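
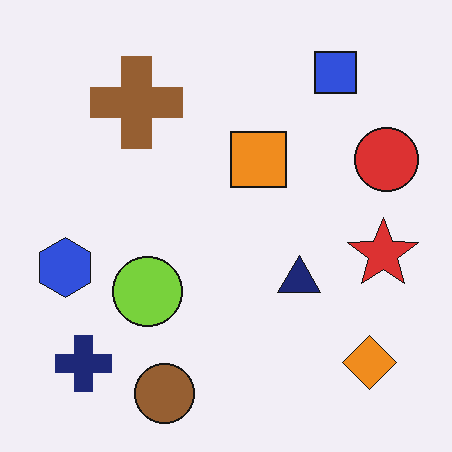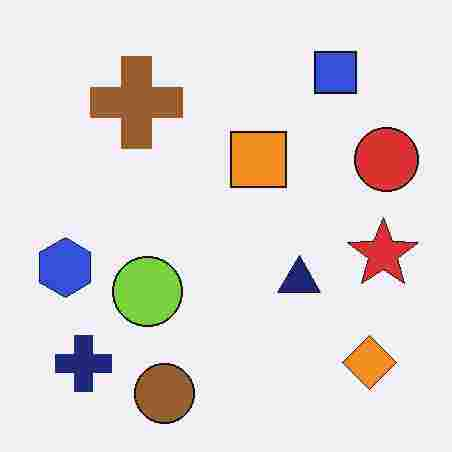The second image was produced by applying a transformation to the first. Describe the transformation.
The transformation is: heavily JPEG-compressed with obvious blocking artifacts.

Blocky 8×8 compression artifacts appear around shape edges and the flat background shows ringing — characteristic JPEG degradation.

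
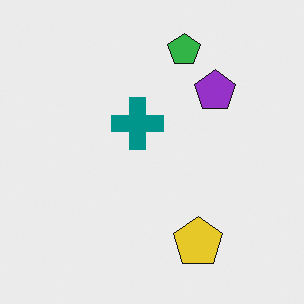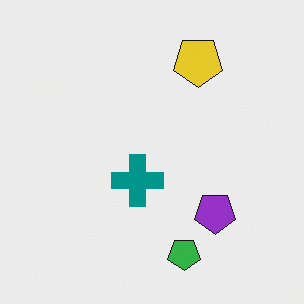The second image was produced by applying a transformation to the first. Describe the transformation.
The second image is the first flipped vertically (top ↔ bottom).

The green pentagon is in the top of the first image and the bottom of the second — shapes on opposite sides of the horizontal midline have swapped in a mirror flip.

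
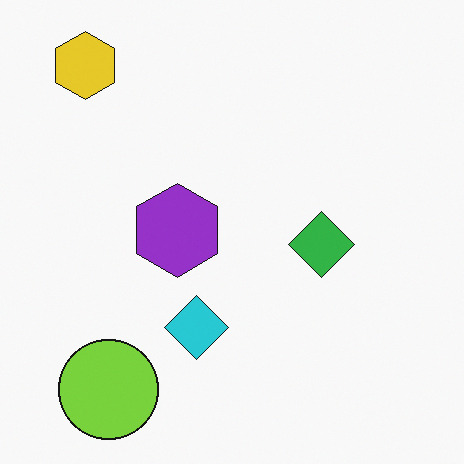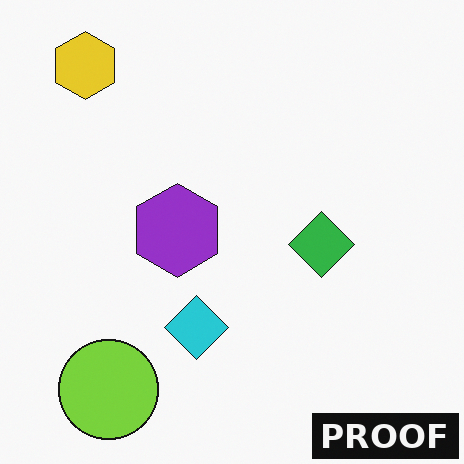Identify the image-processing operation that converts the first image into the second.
The second image is the first watermarked with the text "PROOF" in the lower-right corner.

A dark label reading "PROOF" appears in the lower-right corner.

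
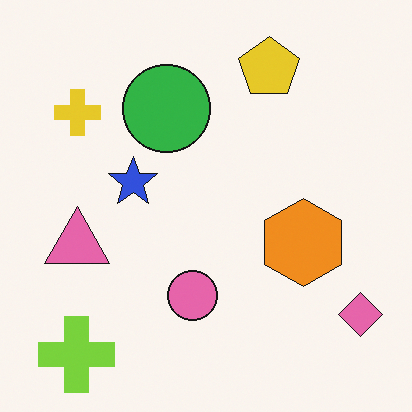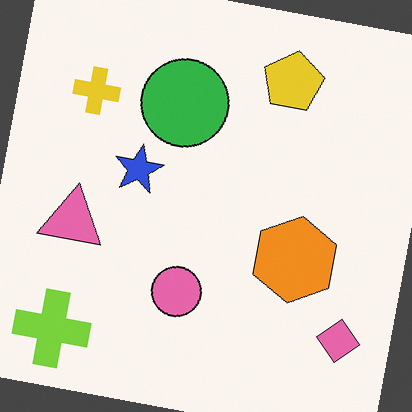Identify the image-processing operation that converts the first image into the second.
This is the original image rotated clockwise by a small amount.

Every shape is tilted by the same angle and the image corners show triangular fill wedges — a whole-image rotation by a non-right angle.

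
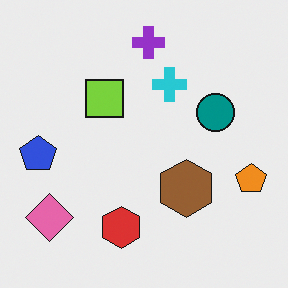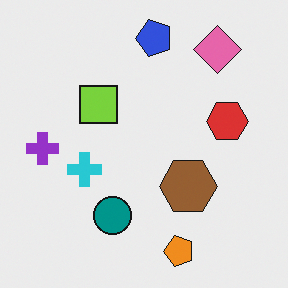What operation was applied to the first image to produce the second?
The second image is the first transposed (reflected across the top-left ↔ bottom-right diagonal).

Shapes have swapped their row and column positions — what was in the top-right is now in the bottom-left — a diagonal reflection.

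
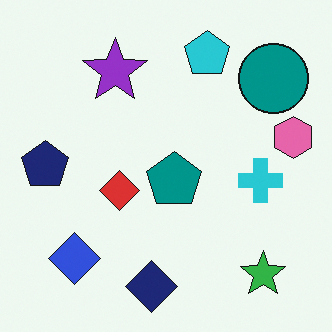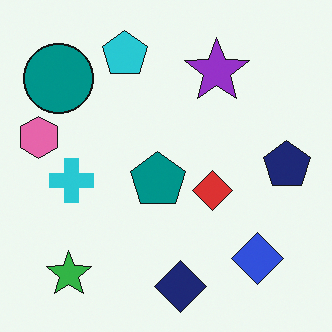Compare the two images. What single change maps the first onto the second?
The second image is the first flipped horizontally (left ↔ right).

The pink hexagon is in the right of the first image and the left of the second — shapes on opposite sides of the vertical midline have swapped in a mirror flip.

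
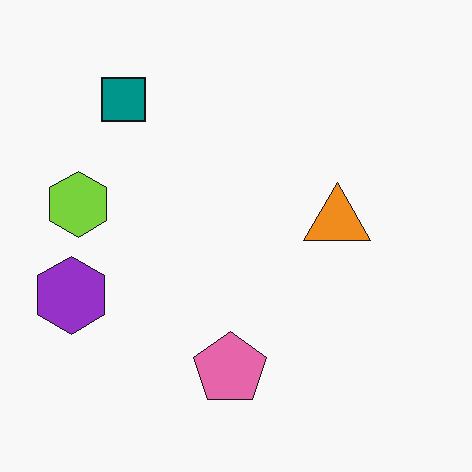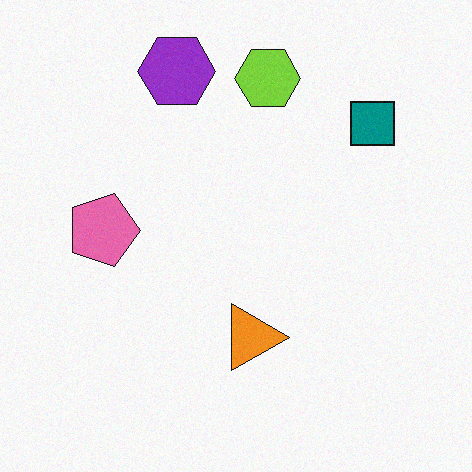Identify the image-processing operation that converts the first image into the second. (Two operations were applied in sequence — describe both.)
This is the original image degraded with a light layer of grain, then rotated 90° clockwise.

Random speckle covers the whole image, including the flat background. The teal square sits in the top-left of the first image and the top-right of the second — consistent with a whole-image 90° clockwise rotation.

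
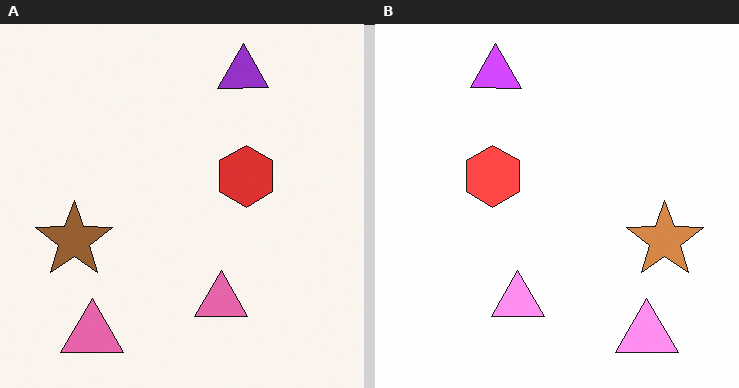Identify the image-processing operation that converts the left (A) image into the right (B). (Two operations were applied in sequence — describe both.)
The right (B) image is the left (A) flipped horizontally (left ↔ right), then brightened a lot.

The brown star is in the left of the left (A) image and the right of the right (B) — shapes on opposite sides of the vertical midline have swapped in a mirror flip. Every pixel — background and shapes alike — is uniformly brightened.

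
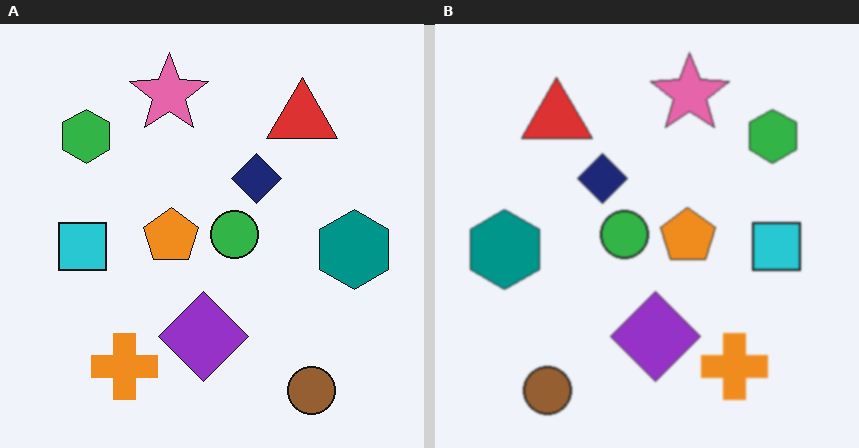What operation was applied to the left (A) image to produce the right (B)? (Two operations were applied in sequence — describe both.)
It was given a subtle gaussian blur, then flipped horizontally (left ↔ right).

Shape edges and outlines are uniformly softened across the whole image. The teal hexagon is in the right of the left (A) image and the left of the right (B) — shapes on opposite sides of the vertical midline have swapped in a mirror flip.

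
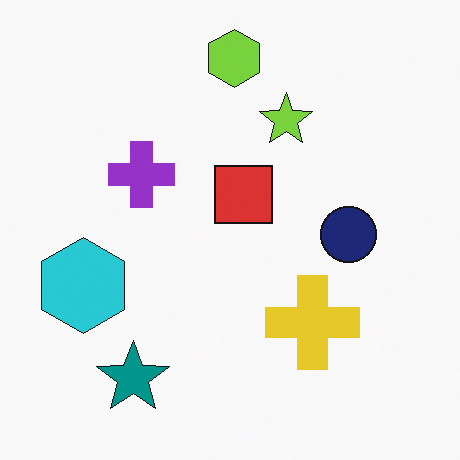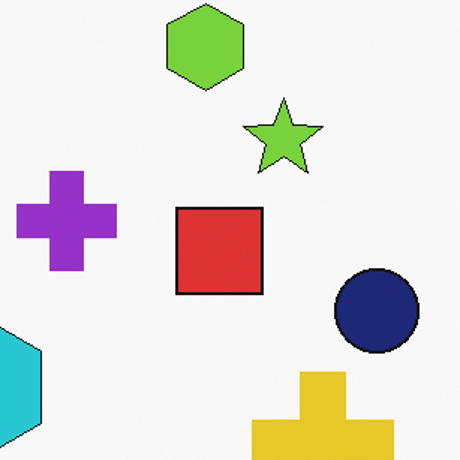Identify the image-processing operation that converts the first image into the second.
The second image is the first cropped to a modestly smaller region and rescaled.

The visible shapes are larger and the field of view is narrower; shapes near the original edges may be partly or wholly outside the frame — a crop-and-rescale.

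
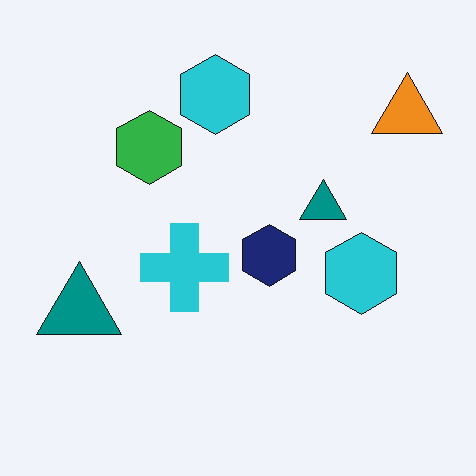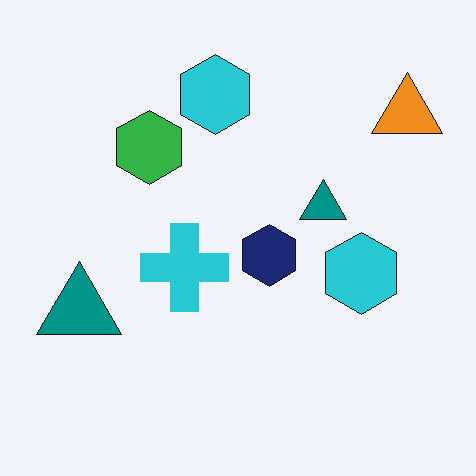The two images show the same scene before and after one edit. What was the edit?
This is the original image JPEG-compressed with visible artifacts.

Blocky 8×8 compression artifacts appear around shape edges and the flat background shows ringing — characteristic JPEG degradation.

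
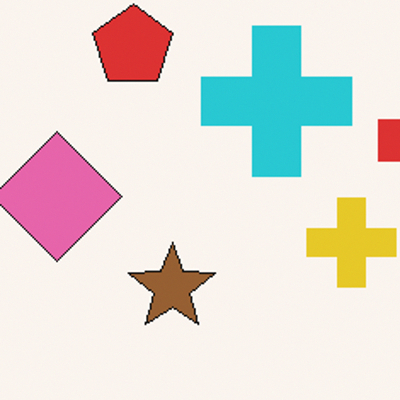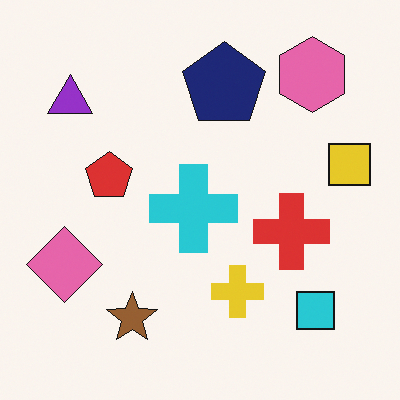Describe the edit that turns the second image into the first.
The image was cropped to a noticeably smaller region and rescaled.

The visible shapes are larger and the field of view is narrower; shapes near the original edges may be partly or wholly outside the frame — a crop-and-rescale.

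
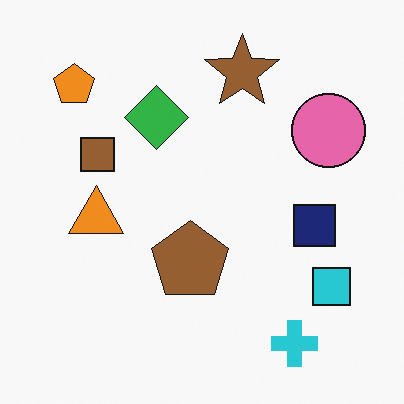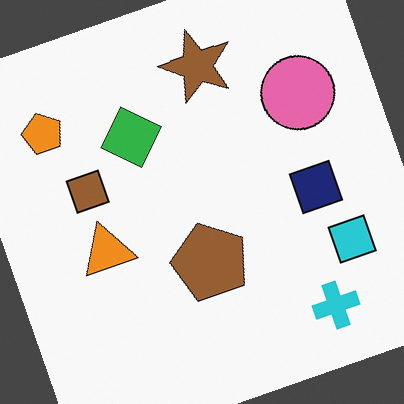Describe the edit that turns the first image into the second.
This is the original image rotated counter-clockwise by a clearly visible amount.

Every shape is tilted by the same angle and the image corners show triangular fill wedges — a whole-image rotation by a non-right angle.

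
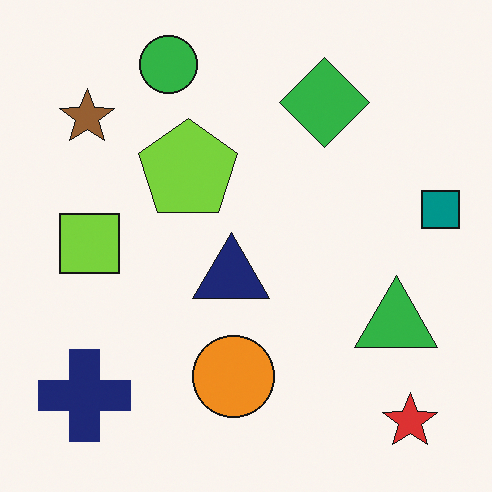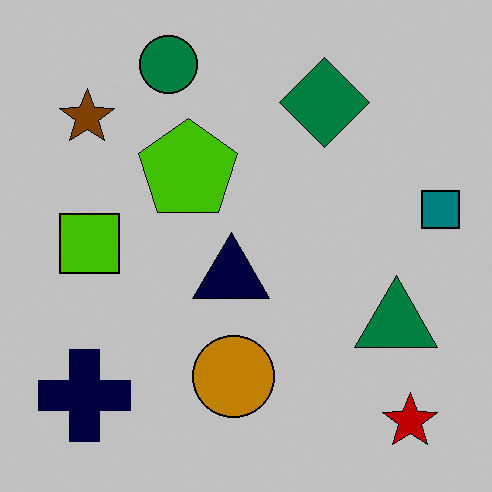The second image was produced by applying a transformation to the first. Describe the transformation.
The transformation is: aggressively posterized.

Each flat color has snapped to a coarser quantized level — most visibly, the near-white background has dropped to a flat grey.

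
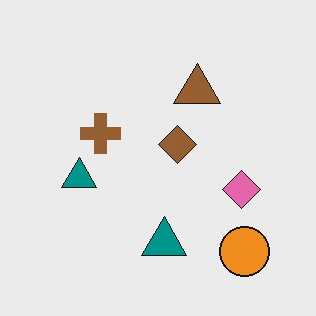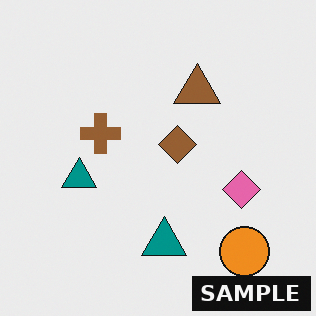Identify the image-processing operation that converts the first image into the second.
Watermarked with the text "SAMPLE" in the lower-right corner.

A dark label reading "SAMPLE" appears in the lower-right corner.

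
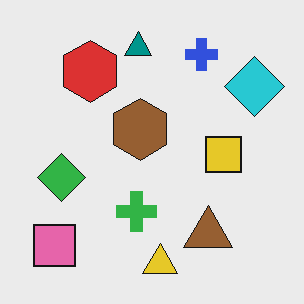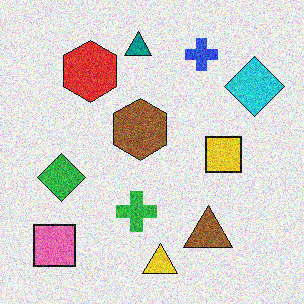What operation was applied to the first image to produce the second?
The image was degraded with moderate additive noise.

Random speckle covers the whole image, including the flat background.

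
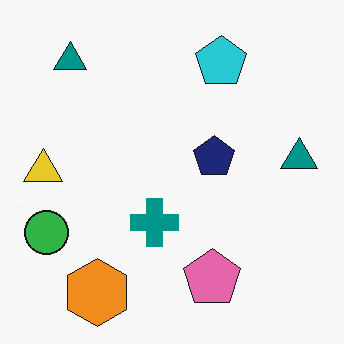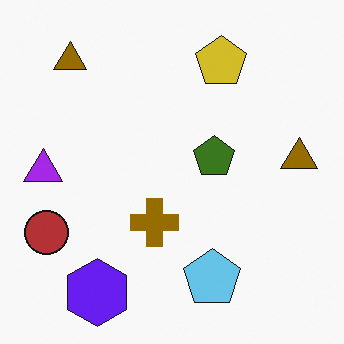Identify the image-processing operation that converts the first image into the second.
The second image is the first hue-shifted by a large amount.

Every shape's color has rotated by the same amount around the hue wheel — a uniform hue shift.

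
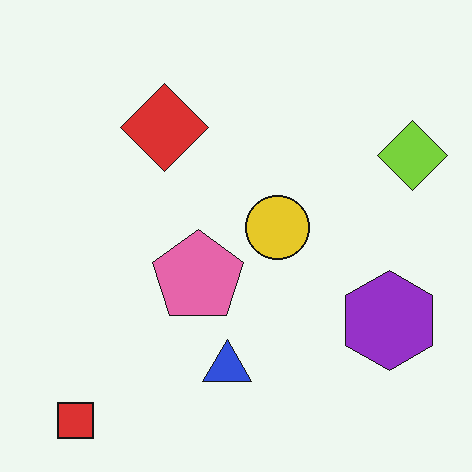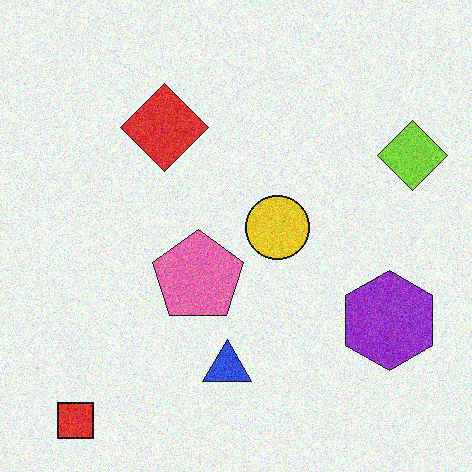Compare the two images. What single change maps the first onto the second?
It was degraded with moderate additive noise.

Random speckle covers the whole image, including the flat background.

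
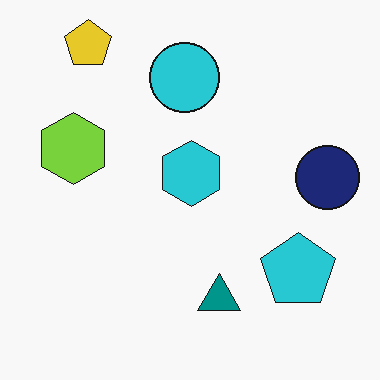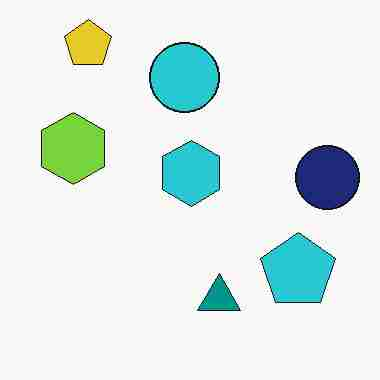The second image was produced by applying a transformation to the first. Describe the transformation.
The image was heavily JPEG-compressed with obvious blocking artifacts.

Blocky 8×8 compression artifacts appear around shape edges and the flat background shows ringing — characteristic JPEG degradation.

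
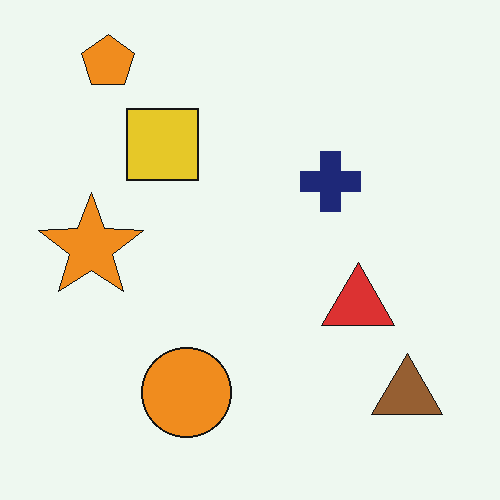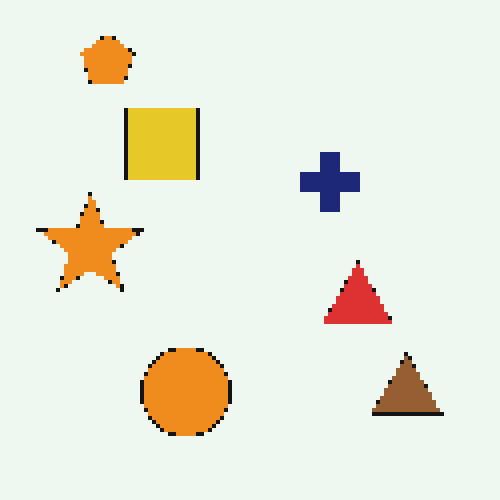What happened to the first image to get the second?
It was mildly pixelated.

Shapes are reduced to large square blocks; fine edges and outlines are lost — a downscale-then-upscale (mosaic) effect.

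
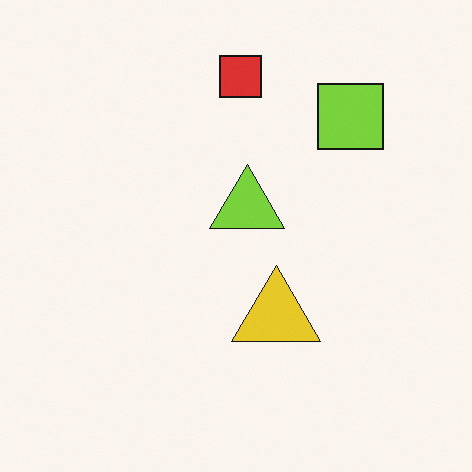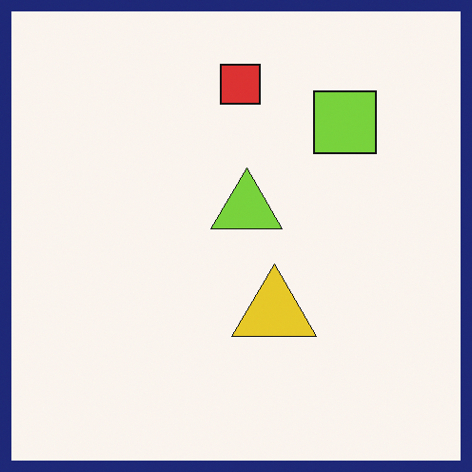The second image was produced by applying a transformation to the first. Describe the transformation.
The transformation is: framed with a navy border.

A solid navy frame runs around the edge of the second image, with the content slightly shrunk inside it.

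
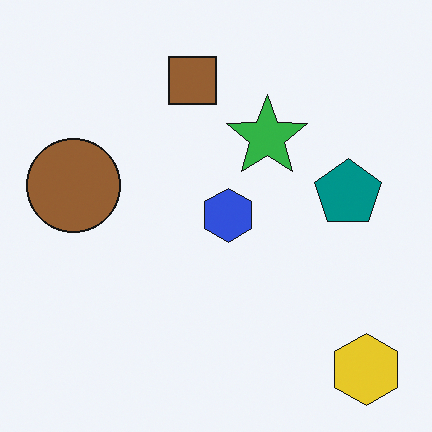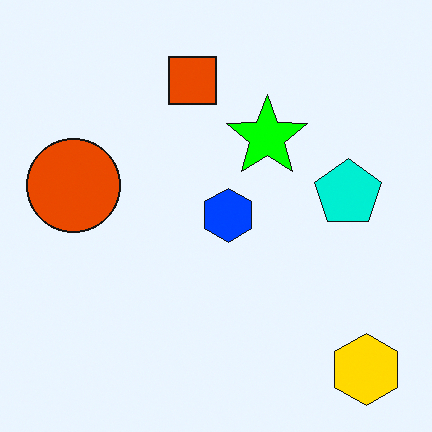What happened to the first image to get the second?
This is the original image made much more vivid (saturation change).

All colors are more vivid — a global saturation change.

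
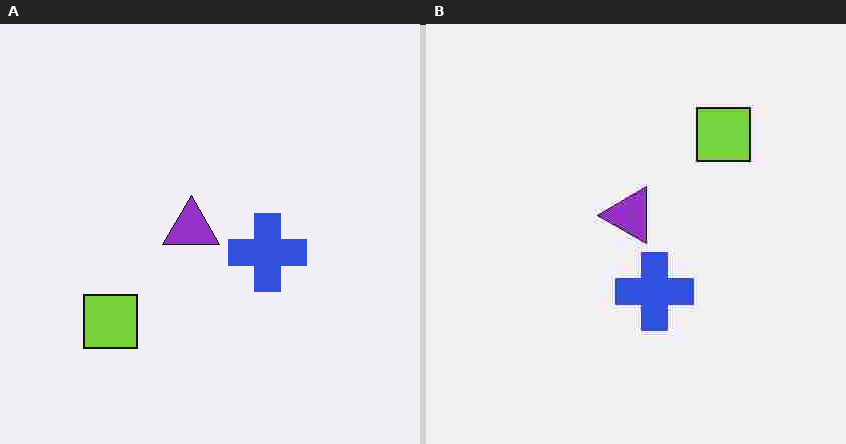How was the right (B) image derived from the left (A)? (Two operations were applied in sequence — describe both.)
The right (B) image is the left (A) heavily JPEG-compressed with obvious blocking artifacts, then transposed (reflected across the top-left ↔ bottom-right diagonal).

Blocky 8×8 compression artifacts appear around shape edges and the flat background shows ringing — characteristic JPEG degradation. Shapes have swapped their row and column positions — what was in the top-right is now in the bottom-left — a diagonal reflection.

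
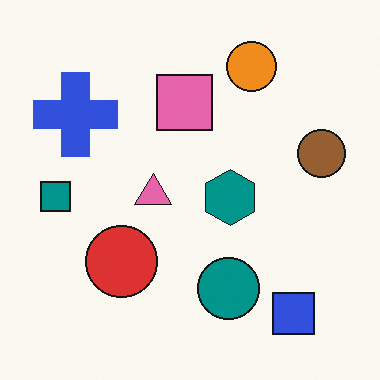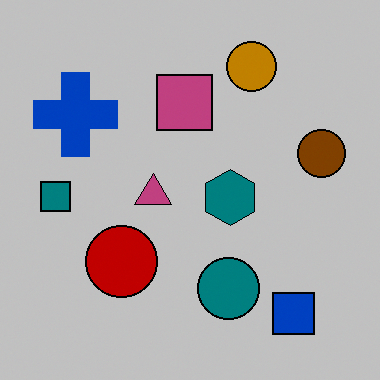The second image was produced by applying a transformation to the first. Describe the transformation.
It was aggressively posterized.

Each flat color has snapped to a coarser quantized level — most visibly, the near-white background has dropped to a flat grey.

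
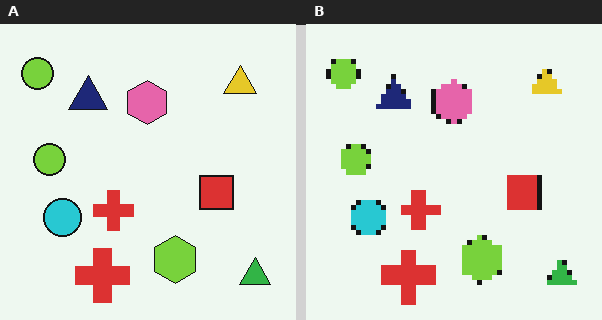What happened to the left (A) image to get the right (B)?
The transformation is: mildly pixelated.

Shapes are reduced to large square blocks; fine edges and outlines are lost — a downscale-then-upscale (mosaic) effect.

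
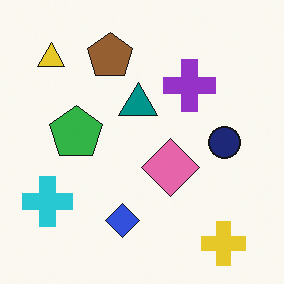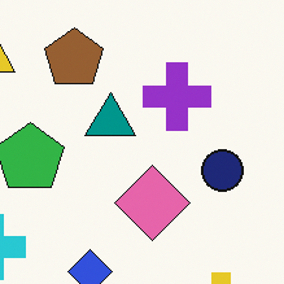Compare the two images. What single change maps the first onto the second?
The second image is the first cropped to a modestly smaller region and rescaled.

The visible shapes are larger and the field of view is narrower; shapes near the original edges may be partly or wholly outside the frame — a crop-and-rescale.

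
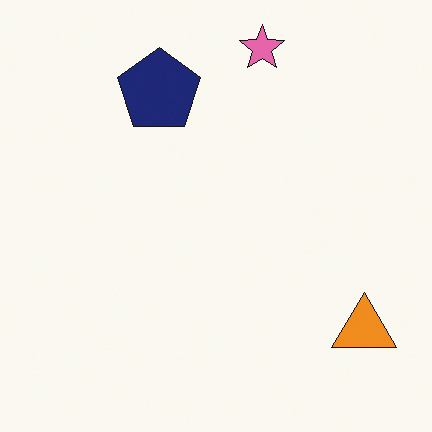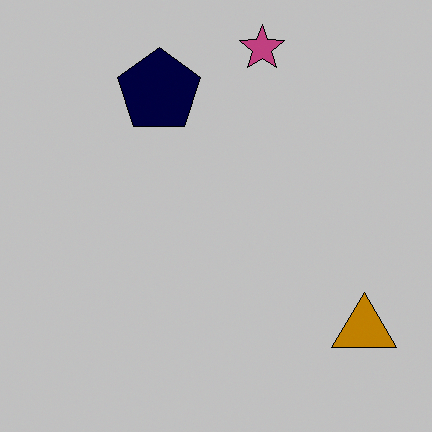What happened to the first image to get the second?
Heavily posterized to just a handful of flat colors.

Each flat color has snapped to a coarser quantized level — most visibly, the near-white background has dropped to a flat grey.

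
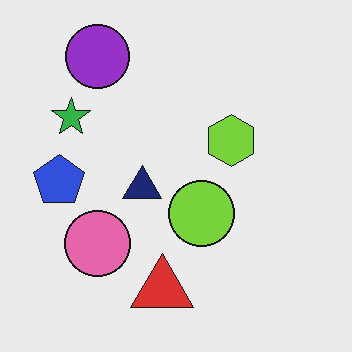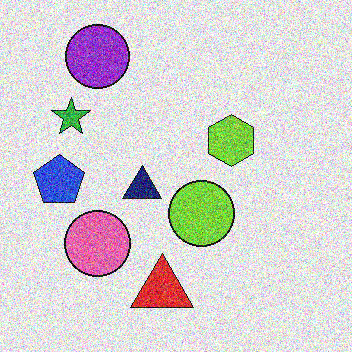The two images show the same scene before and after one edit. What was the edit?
The second image is the first degraded with strong gaussian noise.

Random speckle covers the whole image, including the flat background.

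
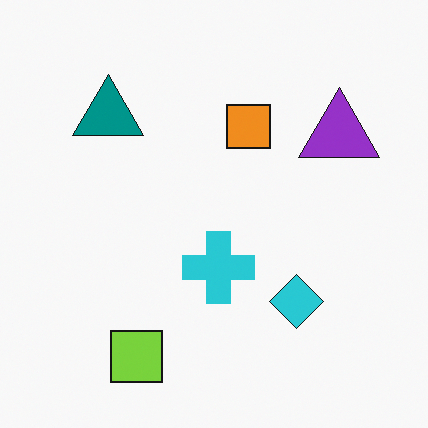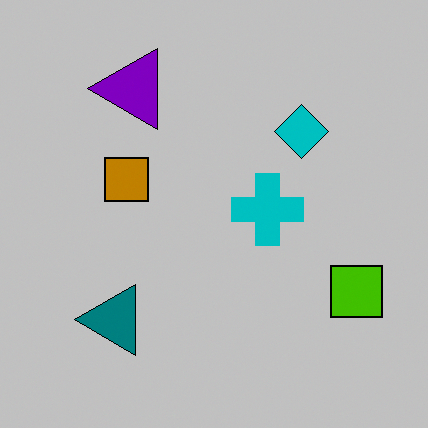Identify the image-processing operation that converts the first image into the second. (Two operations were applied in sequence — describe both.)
Aggressively posterized, then rotated 90° counter-clockwise.

Each flat color has snapped to a coarser quantized level — most visibly, the near-white background has dropped to a flat grey. The lime square sits in the bottom-left of the first image and the bottom-right of the second — consistent with a whole-image 90° counter-clockwise rotation.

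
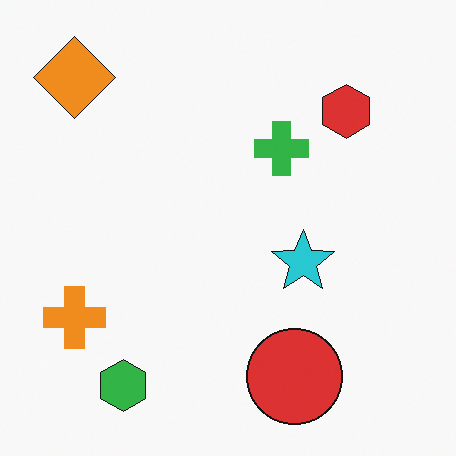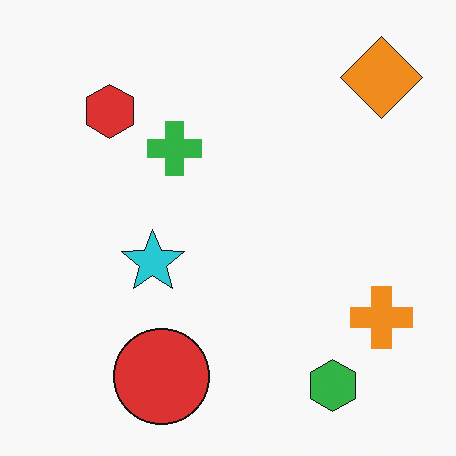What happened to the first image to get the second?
This is the original image flipped horizontally (left ↔ right).

The orange cross is in the bottom-left of the first image and the bottom-right of the second — shapes on opposite sides of the vertical midline have swapped in a mirror flip.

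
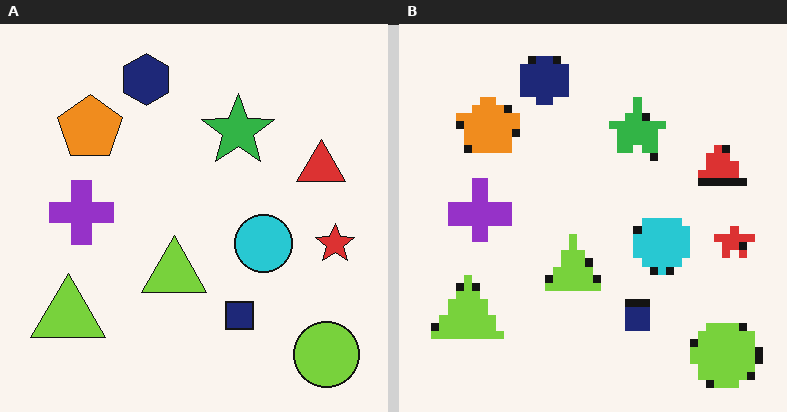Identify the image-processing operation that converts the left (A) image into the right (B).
The transformation is: pixelated into visible square blocks.

Shapes are reduced to large square blocks; fine edges and outlines are lost — a downscale-then-upscale (mosaic) effect.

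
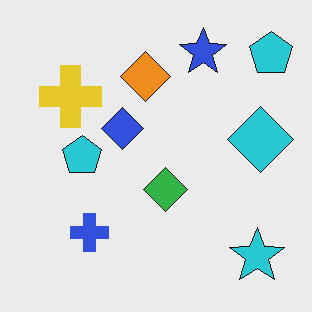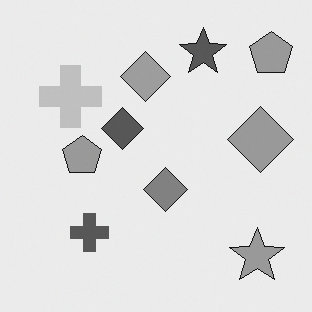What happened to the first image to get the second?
This is the original image converted to grayscale.

All color is removed — every shape is now a shade of grey.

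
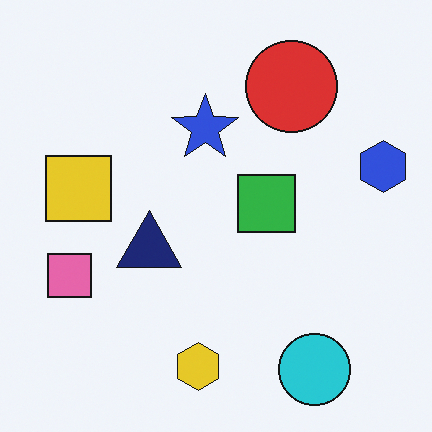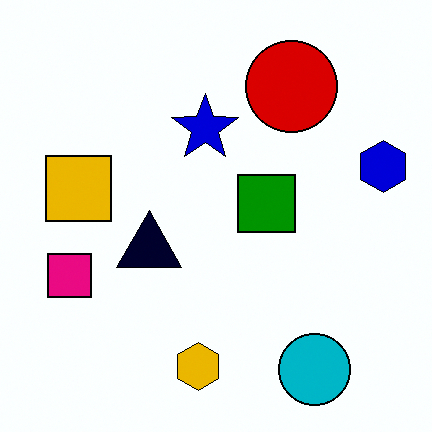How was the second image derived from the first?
Boosted in contrast.

Tones are pushed away from mid-grey across the whole image — a global contrast change.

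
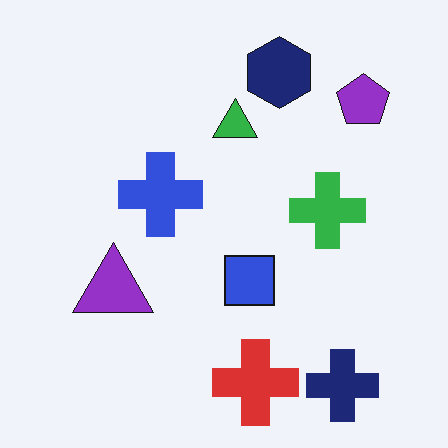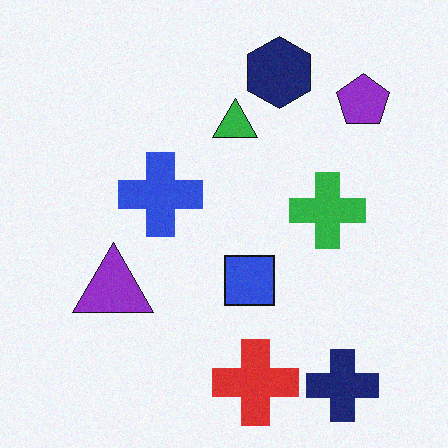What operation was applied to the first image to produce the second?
The transformation is: degraded with a light layer of grain.

Random speckle covers the whole image, including the flat background.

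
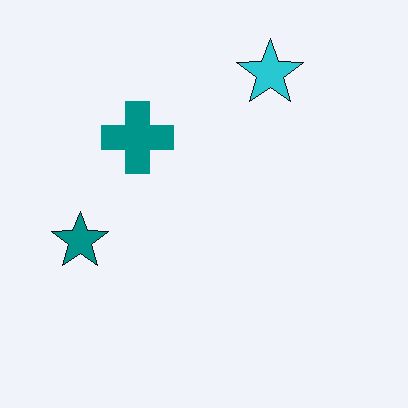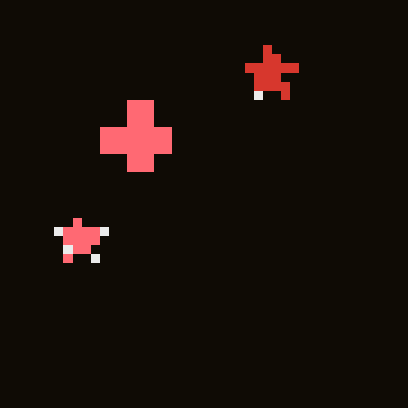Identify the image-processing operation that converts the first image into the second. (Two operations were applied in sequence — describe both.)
It was heavily pixelated into large blocks, then color-inverted (negative).

Shapes are reduced to large square blocks; fine edges and outlines are lost — a downscale-then-upscale (mosaic) effect. The light background has become dark and every shape's color is its complement — a photographic negative.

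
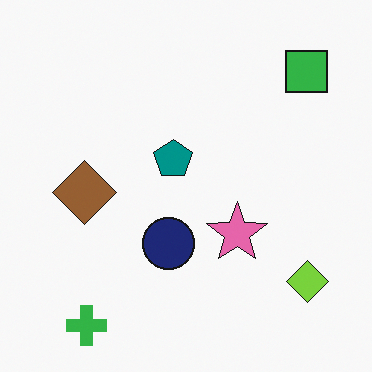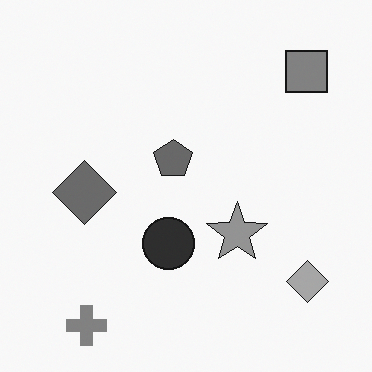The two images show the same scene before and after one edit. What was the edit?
The image was converted to grayscale.

All color is removed — every shape is now a shade of grey.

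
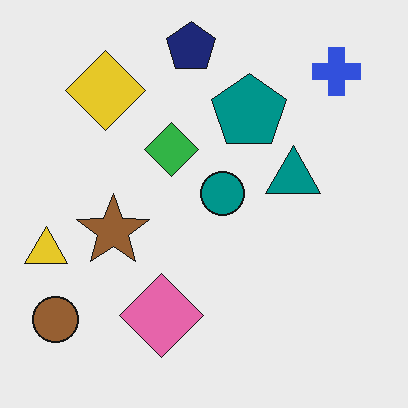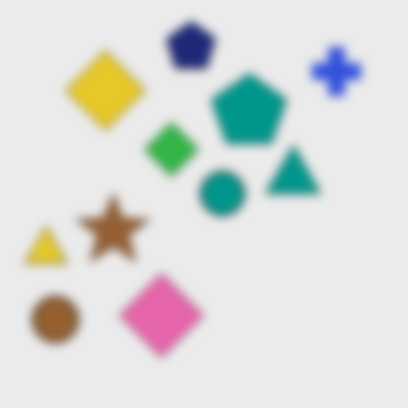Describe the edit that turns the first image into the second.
It was strongly gaussian-blurred.

Shape edges and outlines are uniformly softened across the whole image.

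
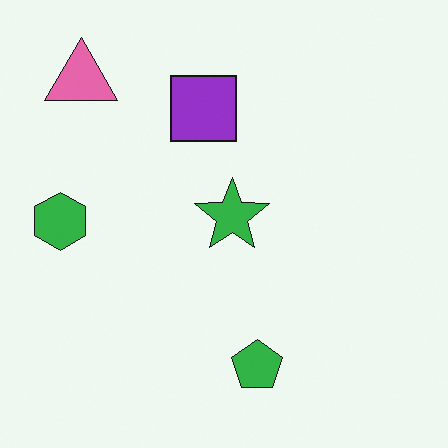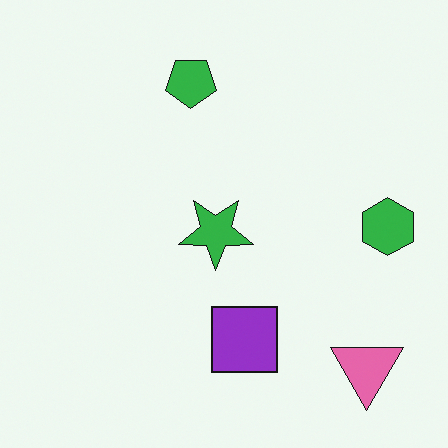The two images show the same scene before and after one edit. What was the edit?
Rotated 180°.

The pink triangle sits in the top-left of the first image and the bottom-right of the second — consistent with a whole-image 180° rotation.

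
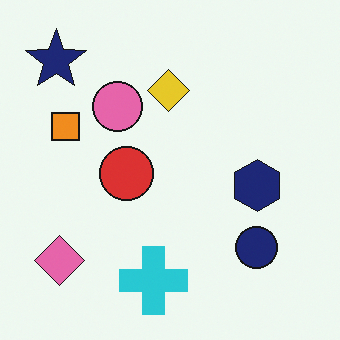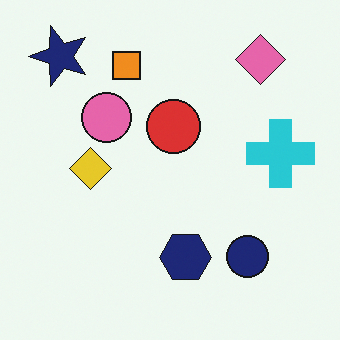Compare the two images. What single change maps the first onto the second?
The transformation is: transposed (reflected across the top-left ↔ bottom-right diagonal).

Shapes have swapped their row and column positions — what was in the top-right is now in the bottom-left — a diagonal reflection.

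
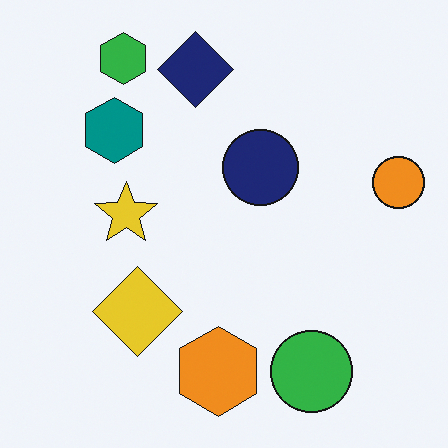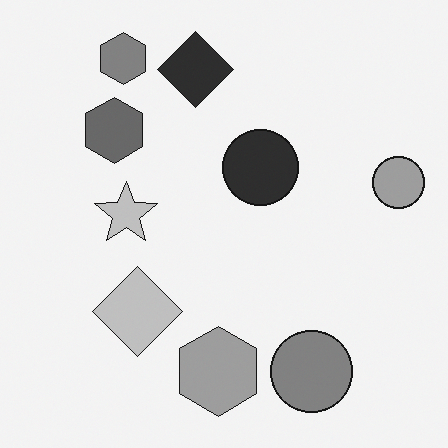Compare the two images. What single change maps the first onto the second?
The transformation is: converted to grayscale.

All color is removed — every shape is now a shade of grey.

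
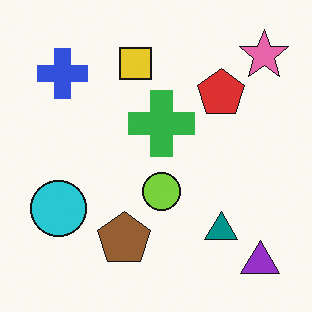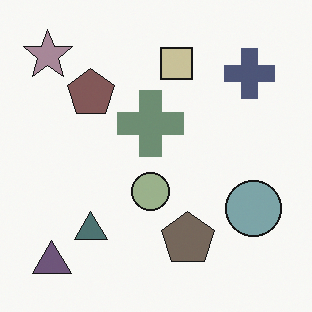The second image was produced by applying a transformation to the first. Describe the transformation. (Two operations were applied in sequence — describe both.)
The transformation is: made much more muted (saturation change), then flipped horizontally (left ↔ right).

All colors are more muted and greyish — a global saturation change. The pink star is in the top-right of the first image and the top-left of the second — shapes on opposite sides of the vertical midline have swapped in a mirror flip.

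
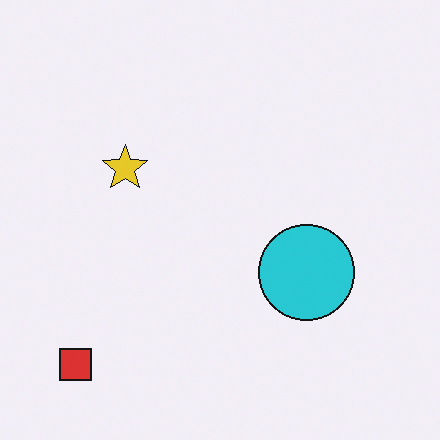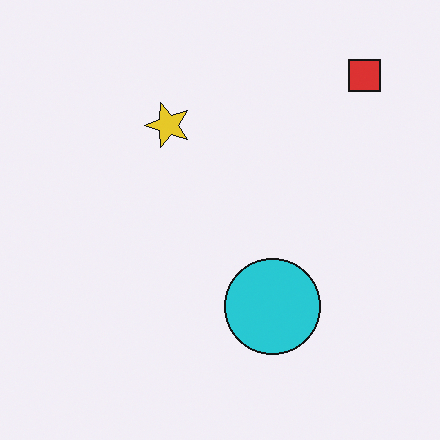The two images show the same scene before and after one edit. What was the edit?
The transformation is: transposed (reflected across the top-left ↔ bottom-right diagonal).

Shapes have swapped their row and column positions — what was in the top-right is now in the bottom-left — a diagonal reflection.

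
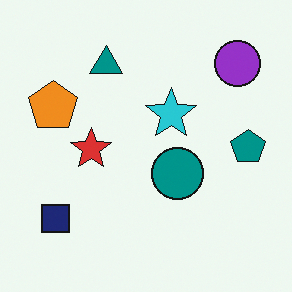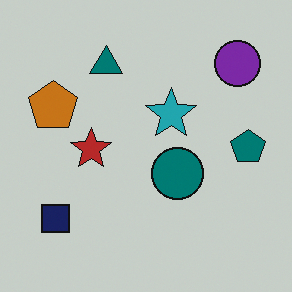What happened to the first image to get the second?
Darkened a little.

Every pixel — background and shapes alike — is uniformly darkened.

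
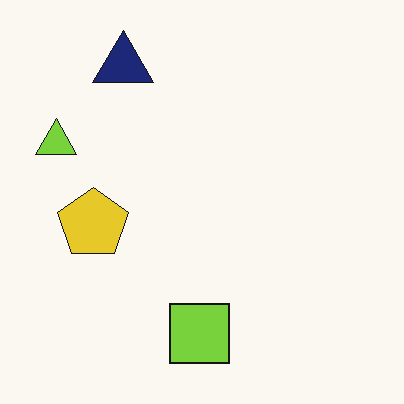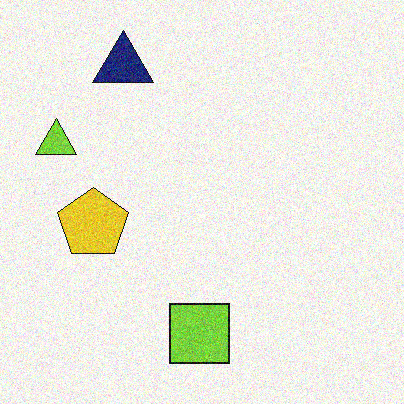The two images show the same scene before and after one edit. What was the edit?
The image was degraded with moderate additive noise.

Random speckle covers the whole image, including the flat background.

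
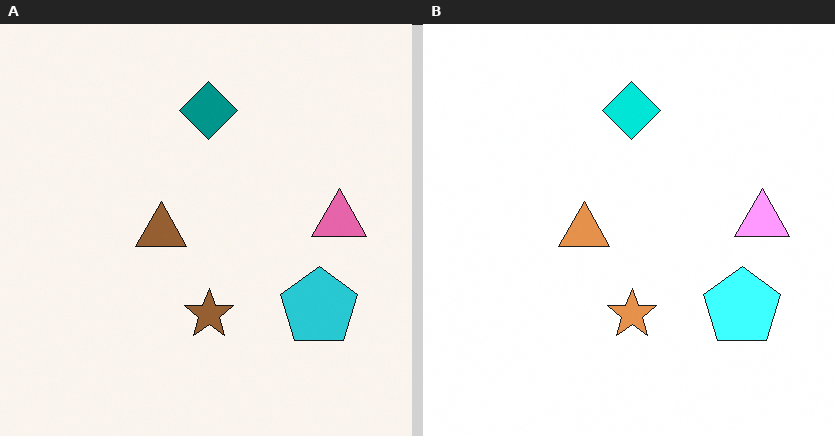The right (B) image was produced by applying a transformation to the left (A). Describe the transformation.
This is the original image substantially brightened.

Every pixel — background and shapes alike — is uniformly brightened.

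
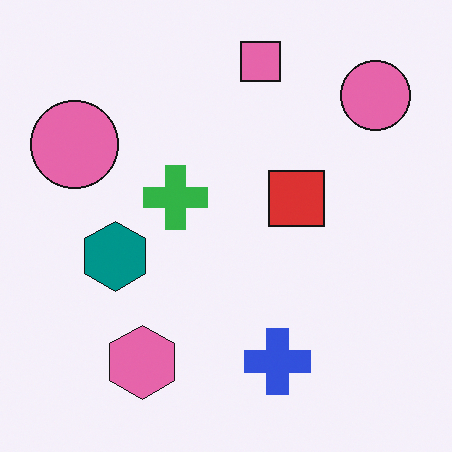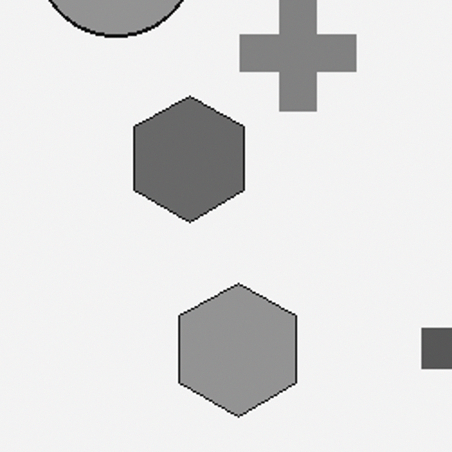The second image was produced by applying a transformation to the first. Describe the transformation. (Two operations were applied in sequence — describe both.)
The second image is the first cropped to a noticeably smaller region and rescaled, then converted to grayscale.

The visible shapes are larger and the field of view is narrower; shapes near the original edges may be partly or wholly outside the frame — a crop-and-rescale. All color is removed — every shape is now a shade of grey.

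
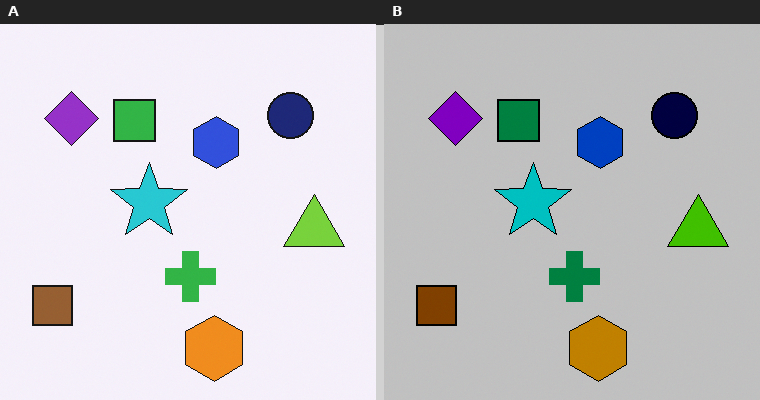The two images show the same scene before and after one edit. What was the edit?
Heavily posterized to just a handful of flat colors.

Each flat color has snapped to a coarser quantized level — most visibly, the near-white background has dropped to a flat grey.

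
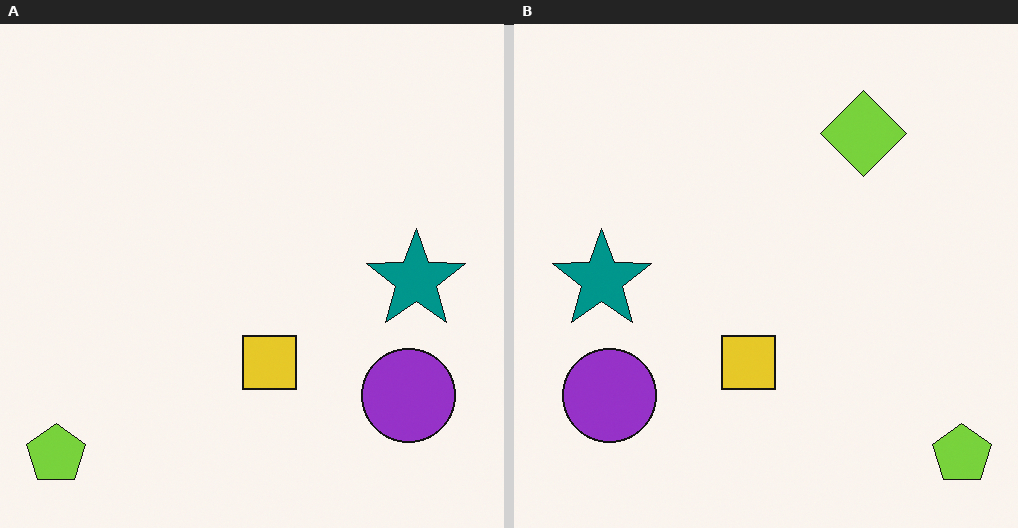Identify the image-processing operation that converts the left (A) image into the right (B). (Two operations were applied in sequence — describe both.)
This is the original image flipped horizontally (left ↔ right), then overlaid with an additional lime diamond.

The lime pentagon is in the bottom-left of the left (A) image and the bottom-right of the right (B) — shapes on opposite sides of the vertical midline have swapped in a mirror flip. A lime diamond appears in the right (B) image that is absent from the left (A).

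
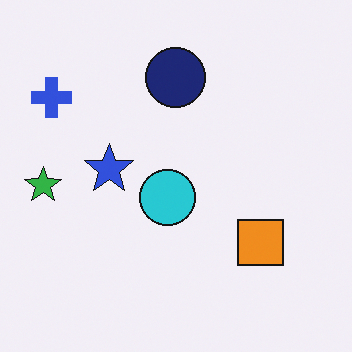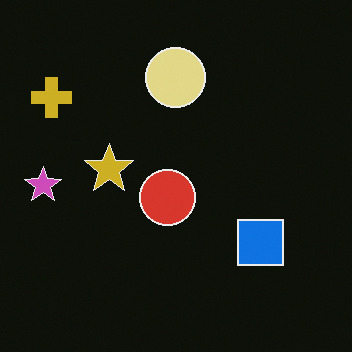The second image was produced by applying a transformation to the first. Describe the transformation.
The second image is the first color-inverted (negative).

The light background has become dark and every shape's color is its complement — a photographic negative.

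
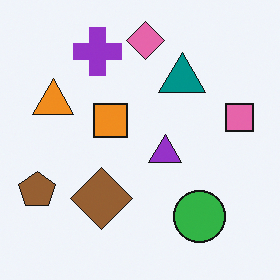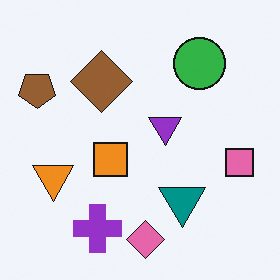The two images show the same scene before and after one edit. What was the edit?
Flipped vertically (top ↔ bottom).

The pink diamond is in the top of the first image and the bottom of the second — shapes on opposite sides of the horizontal midline have swapped in a mirror flip.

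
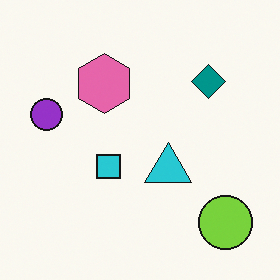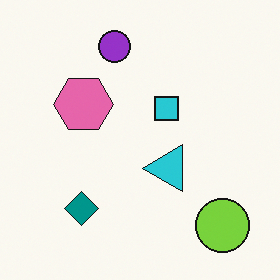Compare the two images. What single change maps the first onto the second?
It was transposed (reflected across the top-left ↔ bottom-right diagonal).

Shapes have swapped their row and column positions — what was in the top-right is now in the bottom-left — a diagonal reflection.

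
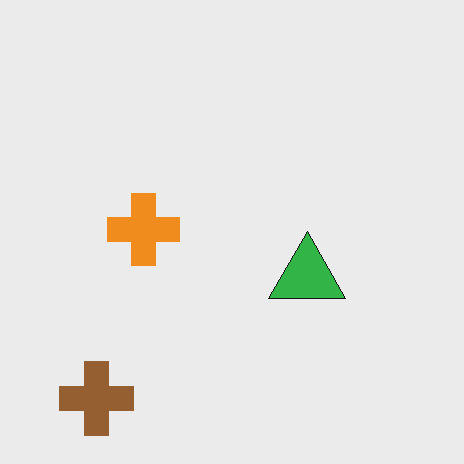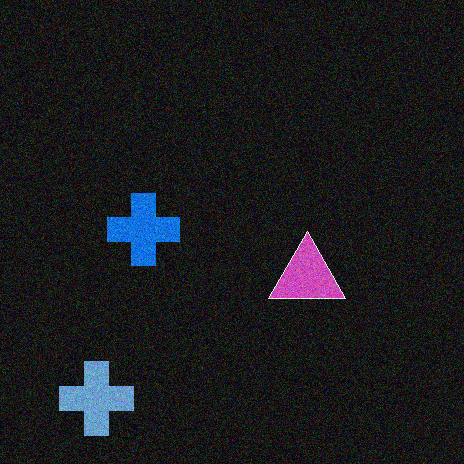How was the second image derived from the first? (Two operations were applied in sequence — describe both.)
It was color-inverted (negative), then degraded with moderate additive noise.

The light background has become dark and every shape's color is its complement — a photographic negative. Random speckle covers the whole image, including the flat background.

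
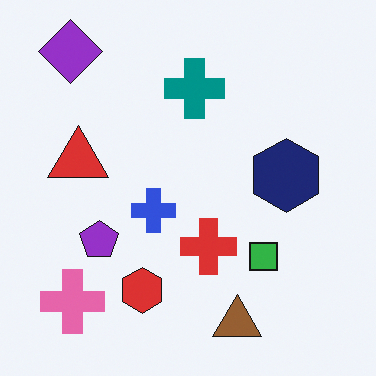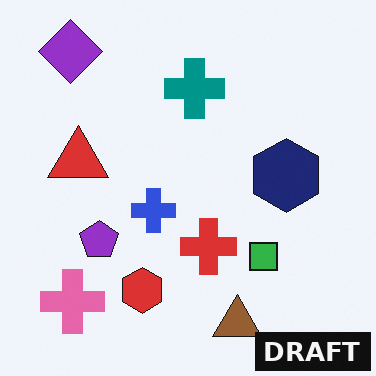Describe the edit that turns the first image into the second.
The transformation is: watermarked with the text "DRAFT" in the lower-right corner.

A dark label reading "DRAFT" appears in the lower-right corner.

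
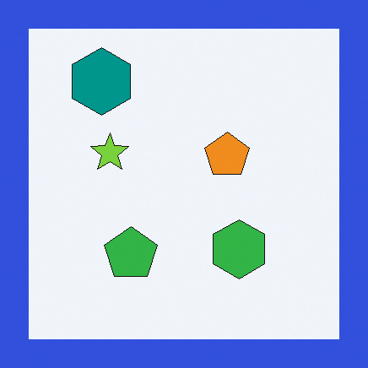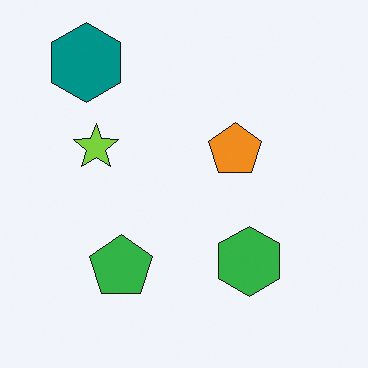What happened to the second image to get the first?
This is the original image framed with a blue border.

A solid blue frame runs around the edge of the first image, with the content slightly shrunk inside it.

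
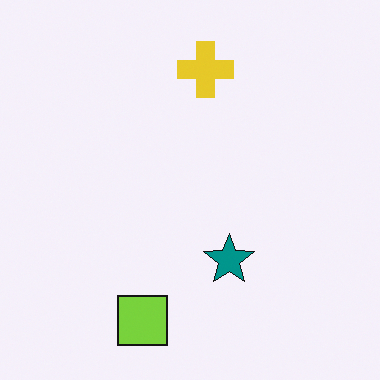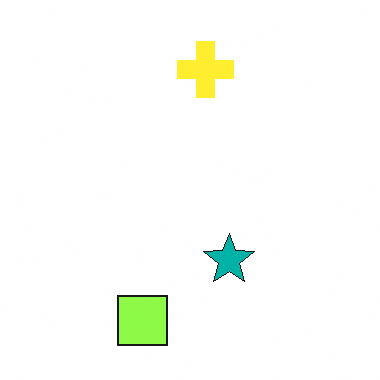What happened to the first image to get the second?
The transformation is: brightened a little.

Every pixel — background and shapes alike — is uniformly brightened.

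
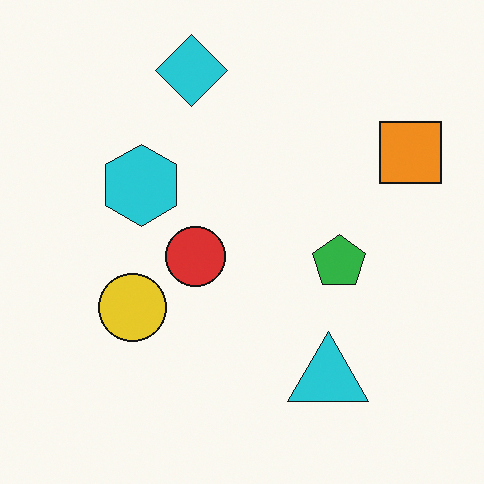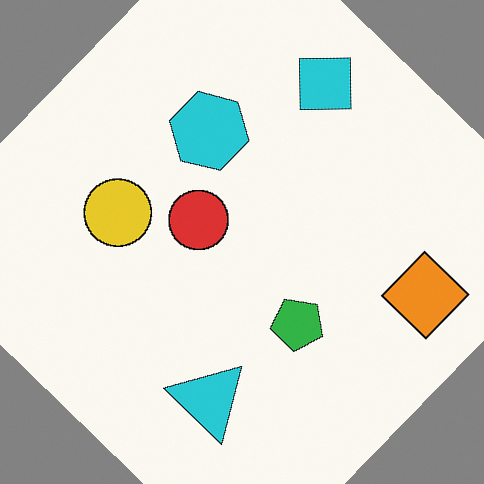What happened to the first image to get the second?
It was rotated clockwise by a large amount — several tens of degrees.

Every shape is tilted by the same angle and the image corners show triangular fill wedges — a whole-image rotation by a non-right angle.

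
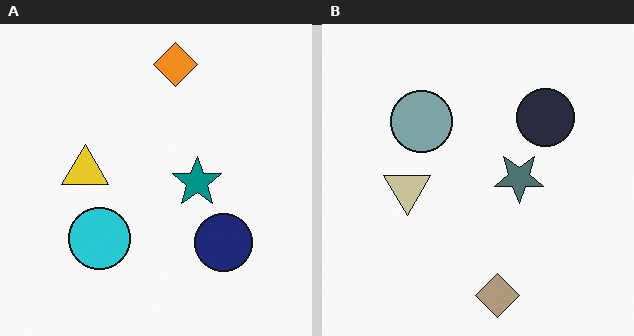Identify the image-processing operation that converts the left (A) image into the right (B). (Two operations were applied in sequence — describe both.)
This is the original image made much more muted (saturation change), then flipped vertically (top ↔ bottom).

All colors are more muted and greyish — a global saturation change. The orange diamond is in the top of the left (A) image and the bottom of the right (B) — shapes on opposite sides of the horizontal midline have swapped in a mirror flip.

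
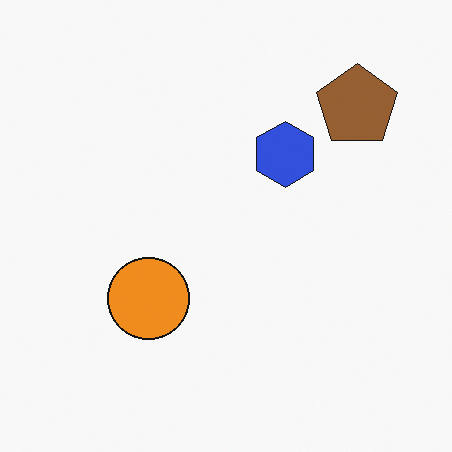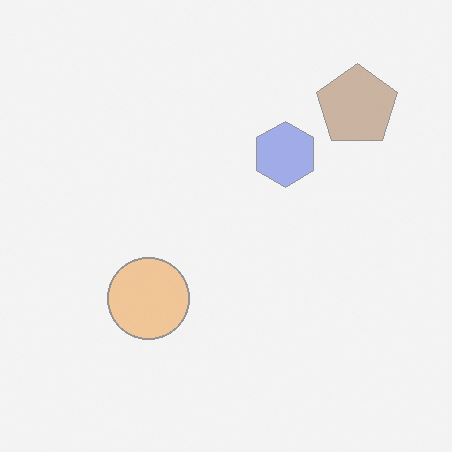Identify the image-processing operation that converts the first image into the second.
The image was given much lower contrast.

Tones are pushed toward mid-grey across the whole image — a global contrast change.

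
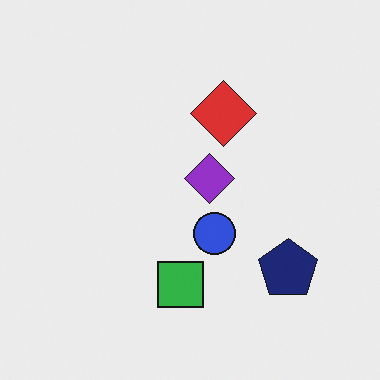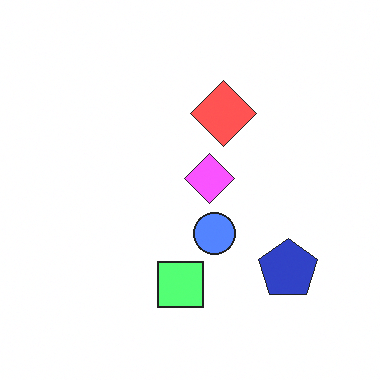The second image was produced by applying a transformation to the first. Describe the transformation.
The second image is the first substantially brightened.

Every pixel — background and shapes alike — is uniformly brightened.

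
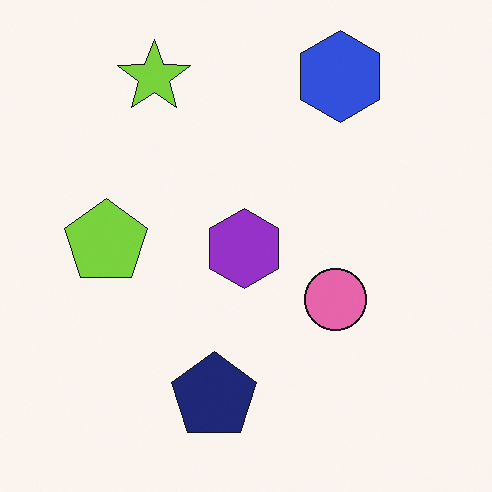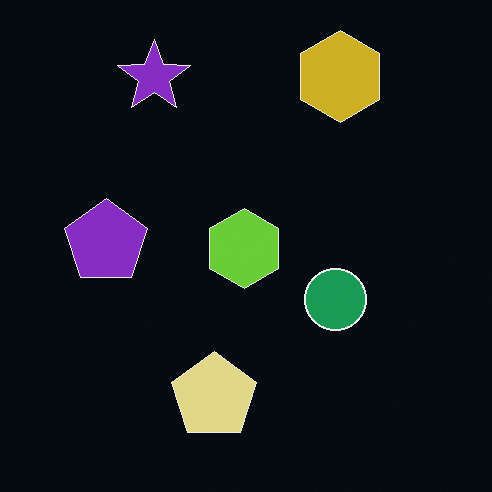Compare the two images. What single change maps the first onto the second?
Color-inverted (negative).

The light background has become dark and every shape's color is its complement — a photographic negative.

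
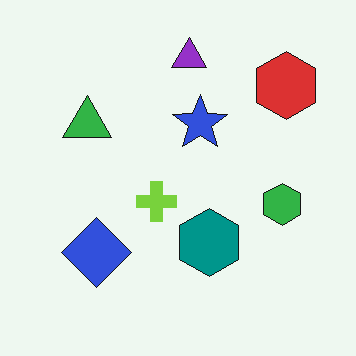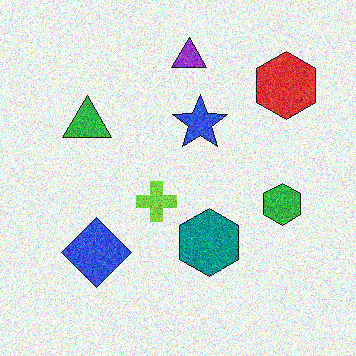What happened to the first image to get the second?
The image was degraded with strong gaussian noise.

Random speckle covers the whole image, including the flat background.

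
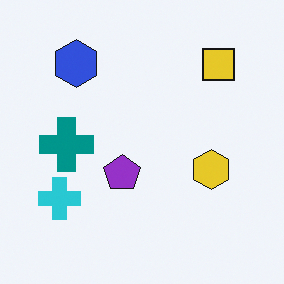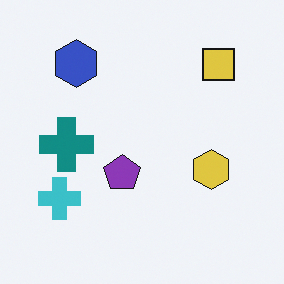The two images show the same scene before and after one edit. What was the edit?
The second image is the first slightly desaturated.

All colors are more muted and greyish — a global saturation change.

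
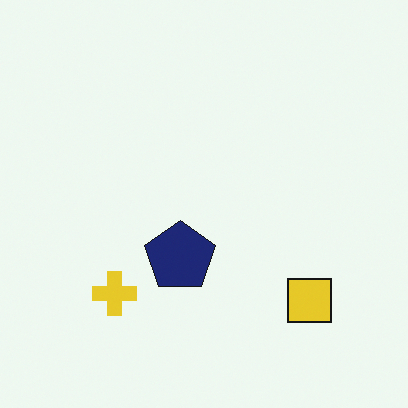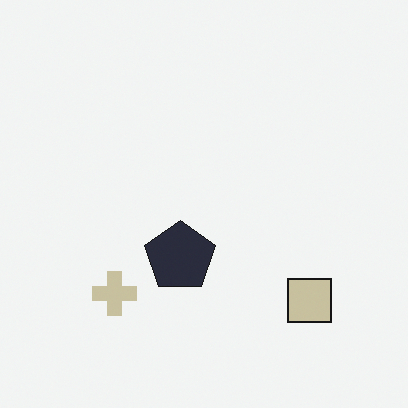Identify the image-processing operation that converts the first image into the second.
The image was heavily desaturated.

All colors are more muted and greyish — a global saturation change.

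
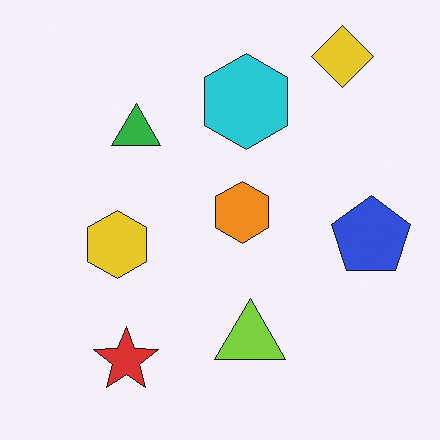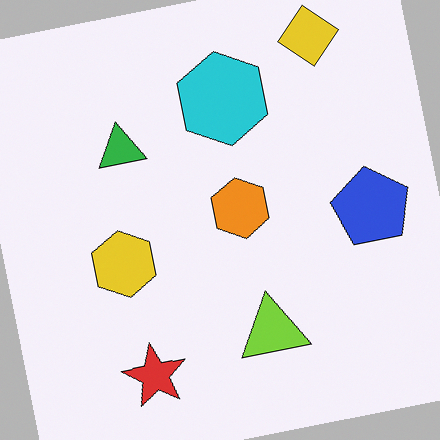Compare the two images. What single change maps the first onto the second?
The image was rotated counter-clockwise by a few degrees.

Every shape is tilted by the same angle and the image corners show triangular fill wedges — a whole-image rotation by a non-right angle.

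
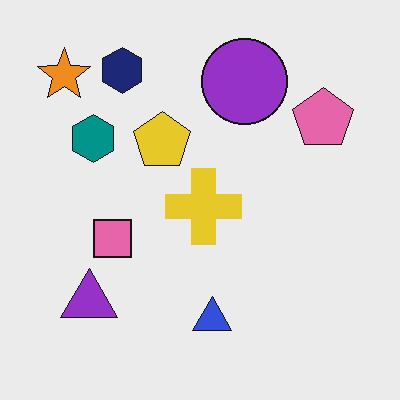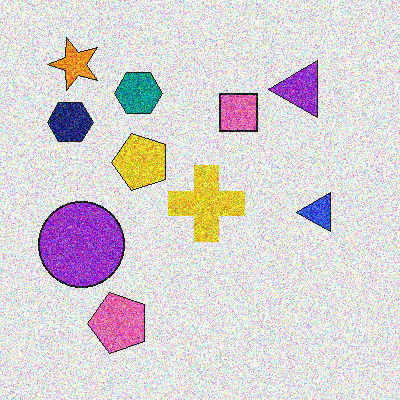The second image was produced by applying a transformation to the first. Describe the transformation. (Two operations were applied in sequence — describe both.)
The second image is the first degraded with heavy additive noise, then transposed (reflected across the top-left ↔ bottom-right diagonal).

Random speckle covers the whole image, including the flat background. Shapes have swapped their row and column positions — what was in the top-right is now in the bottom-left — a diagonal reflection.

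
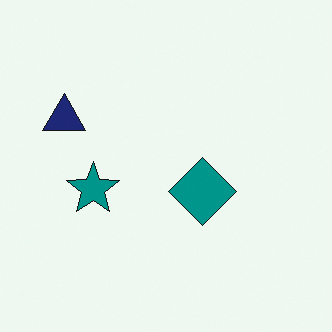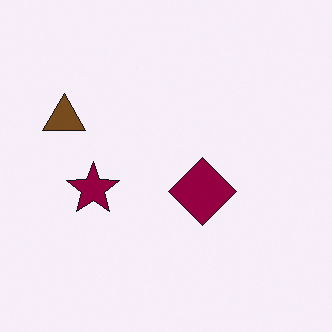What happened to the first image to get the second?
The second image is the first hue-shifted by a large amount.

Every shape's color has rotated by the same amount around the hue wheel — a uniform hue shift.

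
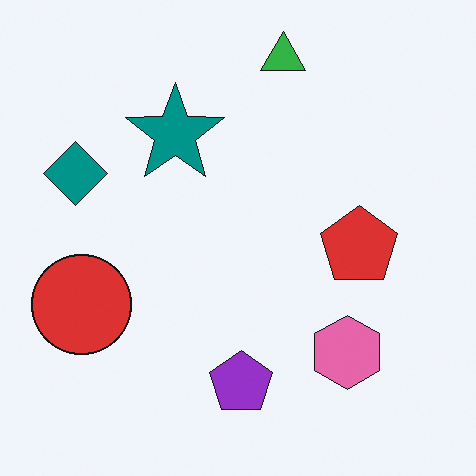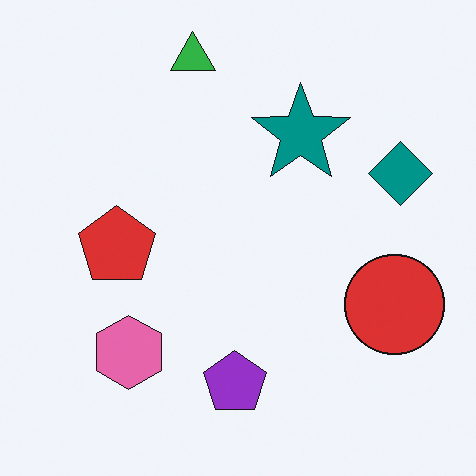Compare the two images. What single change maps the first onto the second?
It was flipped horizontally (left ↔ right).

The teal diamond is in the left of the first image and the right of the second — shapes on opposite sides of the vertical midline have swapped in a mirror flip.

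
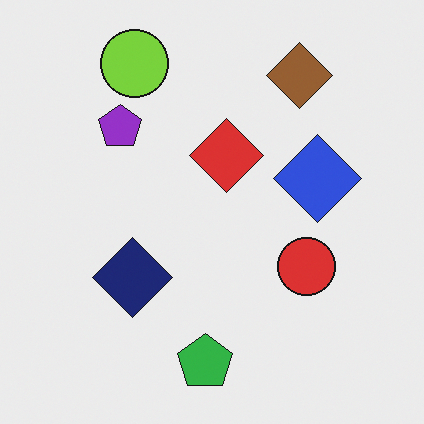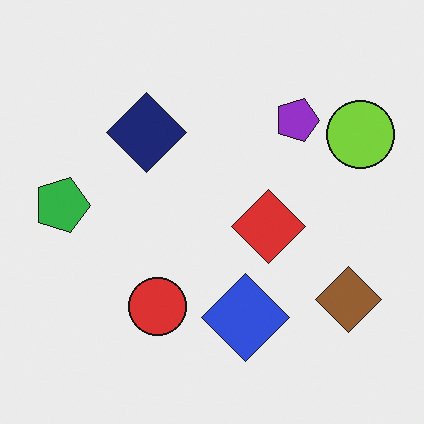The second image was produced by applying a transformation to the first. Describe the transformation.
The image was rotated 90° clockwise.

The lime circle sits in the top-left of the first image and the top-right of the second — consistent with a whole-image 90° clockwise rotation.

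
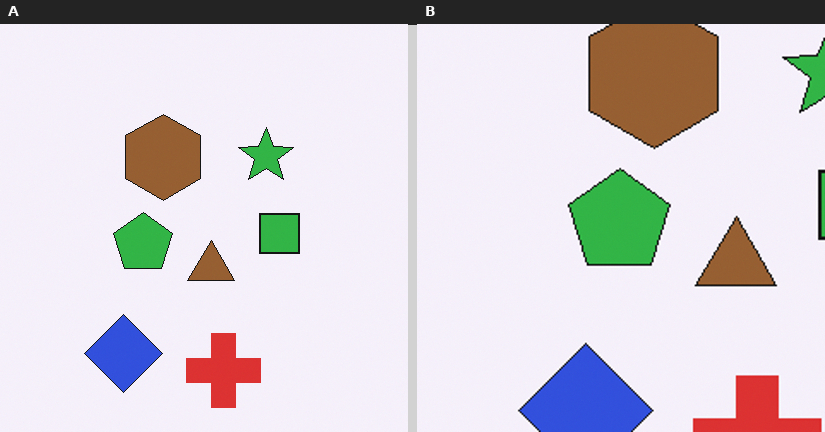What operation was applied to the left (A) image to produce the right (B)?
This is the original image cropped tightly and scaled back up.

The visible shapes are larger and the field of view is narrower; shapes near the original edges may be partly or wholly outside the frame — a crop-and-rescale.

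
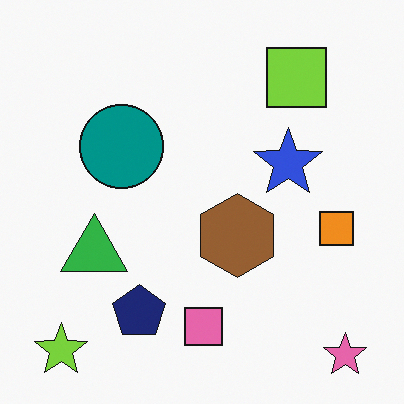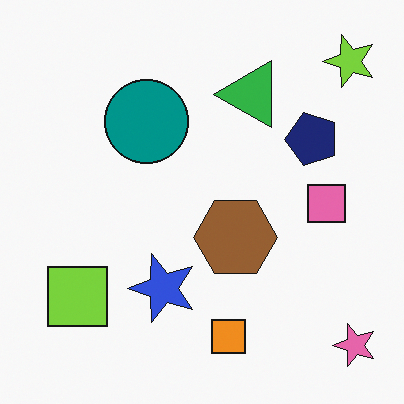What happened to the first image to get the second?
The image was transposed (reflected across the top-left ↔ bottom-right diagonal).

Shapes have swapped their row and column positions — what was in the top-right is now in the bottom-left — a diagonal reflection.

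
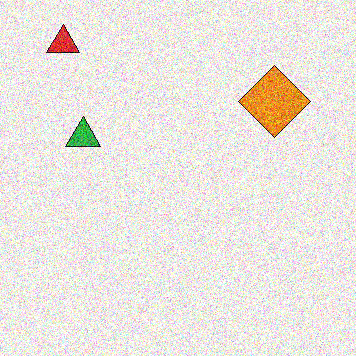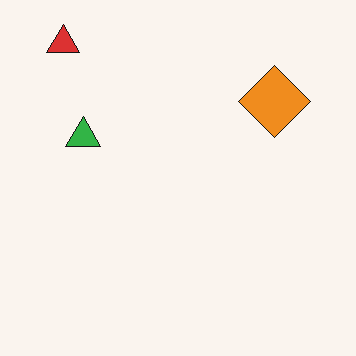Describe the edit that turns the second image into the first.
The image was degraded with a thick layer of grain.

Random speckle covers the whole image, including the flat background.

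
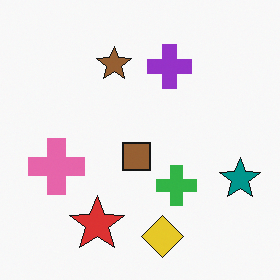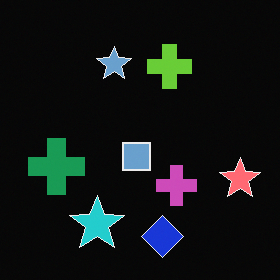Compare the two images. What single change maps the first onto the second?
Color-inverted (negative).

The light background has become dark and every shape's color is its complement — a photographic negative.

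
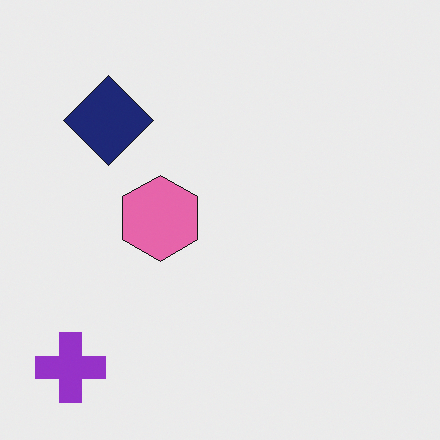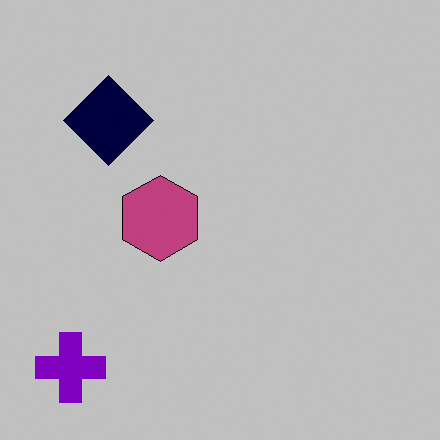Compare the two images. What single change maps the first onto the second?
The second image is the first aggressively posterized.

Each flat color has snapped to a coarser quantized level — most visibly, the near-white background has dropped to a flat grey.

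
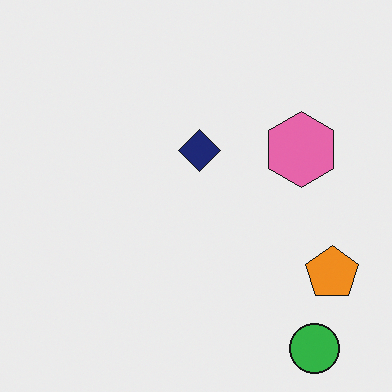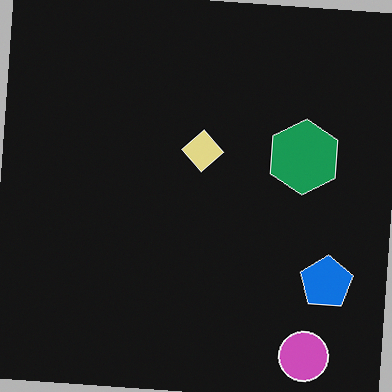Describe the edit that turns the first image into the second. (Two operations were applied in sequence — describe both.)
The image was color-inverted (negative), then rotated clockwise by a slight angle.

The light background has become dark and every shape's color is its complement — a photographic negative. Every shape is tilted by the same angle and the image corners show triangular fill wedges — a whole-image rotation by a non-right angle.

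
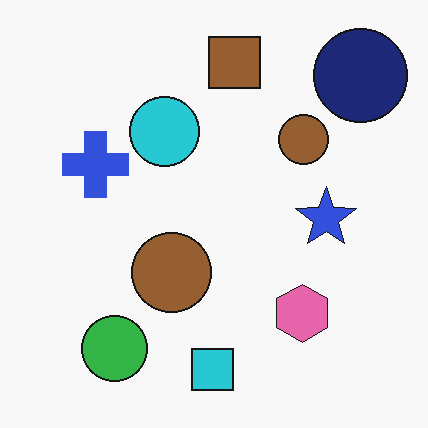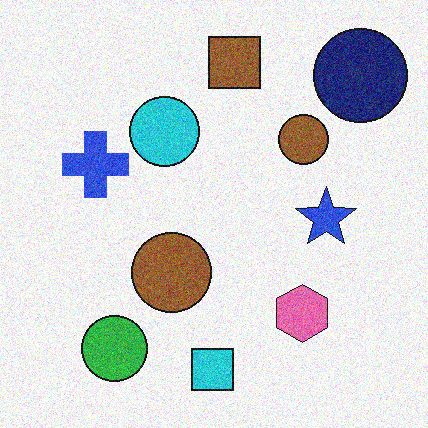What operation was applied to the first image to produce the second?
The second image is the first degraded with moderate additive noise.

Random speckle covers the whole image, including the flat background.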